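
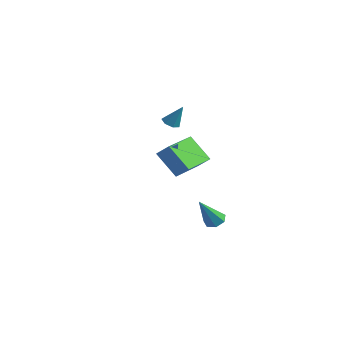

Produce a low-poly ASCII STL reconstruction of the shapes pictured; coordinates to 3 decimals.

solid 
facet normal -0.006 0.550 -0.835
outer loop
vertex 3.018 0.56 -2.803
vertex 2.705 0.083 -3.115
vertex 2.454 0.583 -2.784
endloop
endfacet
facet normal 0.052 0.657 0.752
outer loop
vertex 3.018 0.56 -2.803
vertex 2.454 0.583 -2.784
vertex 2.715 -1.083 -1.345
endloop
endfacet
facet normal -0.004 0.551 -0.835
outer loop
vertex 2.454 0.583 -2.784
vertex 2.705 0.083 -3.115
vertex 2.08 0.23 -3.015
endloop
endfacet
facet normal -0.720 0.385 0.577
outer loop
vertex 2.454 0.583 -2.784
vertex 2.08 0.23 -3.015
vertex 2.715 -1.083 -1.345
endloop
endfacet
facet normal -0.004 0.550 -0.835
outer loop
vertex 2.08 0.23 -3.015
vertex 2.705 0.083 -3.115
vertex 2.176 -0.234 -3.321
endloop
endfacet
facet normal -0.949 -0.286 0.136
outer loop
vertex 2.08 0.23 -3.015
vertex 2.176 -0.234 -3.321
vertex 2.715 -1.083 -1.345
endloop
endfacet
facet normal -0.005 0.550 -0.835
outer loop
vertex 2.176 -0.234 -3.321
vertex 2.705 0.083 -3.115
vertex 2.67 -0.459 -3.472
endloop
endfacet
facet normal -0.462 -0.853 -0.241
outer loop
vertex 2.176 -0.234 -3.321
vertex 2.67 -0.459 -3.472
vertex 2.715 -1.083 -1.345
endloop
endfacet
facet normal -0.006 0.550 -0.835
outer loop
vertex 2.67 -0.459 -3.472
vertex 2.705 0.083 -3.115
vertex 3.191 -0.276 -3.355
endloop
endfacet
facet normal 0.372 -0.888 -0.269
outer loop
vertex 2.67 -0.459 -3.472
vertex 3.191 -0.276 -3.355
vertex 2.715 -1.083 -1.345
endloop
endfacet
facet normal -0.005 0.551 -0.835
outer loop
vertex 3.191 -0.276 -3.355
vertex 2.705 0.083 -3.115
vertex 3.345 0.177 -3.057
endloop
endfacet
facet normal 0.928 -0.364 0.074
outer loop
vertex 3.191 -0.276 -3.355
vertex 3.345 0.177 -3.057
vertex 2.715 -1.083 -1.345
endloop
endfacet
facet normal -0.005 0.550 -0.835
outer loop
vertex 3.345 0.177 -3.057
vertex 2.705 0.083 -3.115
vertex 3.018 0.56 -2.803
endloop
endfacet
facet normal 0.787 0.322 0.527
outer loop
vertex 3.345 0.177 -3.057
vertex 3.018 0.56 -2.803
vertex 2.715 -1.083 -1.345
endloop
endfacet
facet normal -0.407 -0.256 -0.877
outer loop
vertex -3.008 2.209 1.253
vertex -3.499 2.503 1.395
vertex -3.02 2.701 1.115
endloop
endfacet
facet normal 0.997 0.003 -0.076
outer loop
vertex -3.008 2.209 1.253
vertex -3.02 2.701 1.115
vertex -2.901 2.877 2.685
endloop
endfacet
facet normal -0.407 -0.255 -0.877
outer loop
vertex -3.02 2.701 1.115
vertex -3.499 2.503 1.395
vertex -3.392 3.045 1.188
endloop
endfacet
facet normal 0.659 0.741 -0.133
outer loop
vertex -3.02 2.701 1.115
vertex -3.392 3.045 1.188
vertex -2.901 2.877 2.685
endloop
endfacet
facet normal -0.407 -0.255 -0.877
outer loop
vertex -3.392 3.045 1.188
vertex -3.499 2.503 1.395
vertex -3.845 2.98 1.417
endloop
endfacet
facet normal -0.074 0.988 0.135
outer loop
vertex -3.392 3.045 1.188
vertex -3.845 2.98 1.417
vertex -2.901 2.877 2.685
endloop
endfacet
facet normal -0.407 -0.255 -0.877
outer loop
vertex -3.845 2.98 1.417
vertex -3.499 2.503 1.395
vertex -4.038 2.556 1.63
endloop
endfacet
facet normal -0.644 0.557 0.525
outer loop
vertex -3.845 2.98 1.417
vertex -4.038 2.556 1.63
vertex -2.901 2.877 2.685
endloop
endfacet
facet normal -0.407 -0.255 -0.877
outer loop
vertex -4.038 2.556 1.63
vertex -3.499 2.503 1.395
vertex -3.825 2.092 1.666
endloop
endfacet
facet normal -0.626 -0.230 0.745
outer loop
vertex -4.038 2.556 1.63
vertex -3.825 2.092 1.666
vertex -2.901 2.877 2.685
endloop
endfacet
facet normal -0.408 -0.255 -0.877
outer loop
vertex -3.825 2.092 1.666
vertex -3.499 2.503 1.395
vertex -3.367 1.937 1.498
endloop
endfacet
facet normal -0.033 -0.777 0.628
outer loop
vertex -3.825 2.092 1.666
vertex -3.367 1.937 1.498
vertex -2.901 2.877 2.685
endloop
endfacet
facet normal -0.406 -0.254 -0.878
outer loop
vertex -3.367 1.937 1.498
vertex -3.499 2.503 1.395
vertex -3.008 2.209 1.253
endloop
endfacet
facet normal 0.690 -0.674 0.263
outer loop
vertex -3.367 1.937 1.498
vertex -3.008 2.209 1.253
vertex -2.901 2.877 2.685
endloop
endfacet
facet normal -0.685 -0.253 -0.683
outer loop
vertex 3.054 -4.357 3.39
vertex 2.436 -2.303 3.249
vertex 4.246 -4.088 2.095
endloop
endfacet
facet normal 0.288 -0.955 0.066
outer loop
vertex 4.924 -3.837 2.771
vertex 3.054 -4.357 3.39
vertex 4.246 -4.088 2.095
endloop
endfacet
facet normal -0.685 -0.253 -0.683
outer loop
vertex 4.246 -4.088 2.095
vertex 2.436 -2.303 3.249
vertex 3.627 -2.033 1.954
endloop
endfacet
facet normal 0.669 0.152 -0.727
outer loop
vertex 3.627 -2.033 1.954
vertex 4.924 -3.837 2.771
vertex 4.246 -4.088 2.095
endloop
endfacet
facet normal -0.669 -0.151 0.727
outer loop
vertex 3.054 -4.357 3.39
vertex 3.114 -2.052 3.925
vertex 2.436 -2.303 3.249
endloop
endfacet
facet normal 0.287 -0.956 0.065
outer loop
vertex 3.733 -4.107 4.066
vertex 3.054 -4.357 3.39
vertex 4.924 -3.837 2.771
endloop
endfacet
facet normal -0.669 -0.152 0.728
outer loop
vertex 3.733 -4.107 4.066
vertex 3.114 -2.052 3.925
vertex 3.054 -4.357 3.39
endloop
endfacet
facet normal -0.288 0.955 -0.066
outer loop
vertex 2.436 -2.303 3.249
vertex 3.114 -2.052 3.925
vertex 3.627 -2.033 1.954
endloop
endfacet
facet normal 0.669 0.151 -0.728
outer loop
vertex 4.306 -1.783 2.63
vertex 4.924 -3.837 2.771
vertex 3.627 -2.033 1.954
endloop
endfacet
facet normal -0.287 0.956 -0.065
outer loop
vertex 3.627 -2.033 1.954
vertex 3.114 -2.052 3.925
vertex 4.306 -1.783 2.63
endloop
endfacet
facet normal 0.685 0.253 0.683
outer loop
vertex 4.306 -1.783 2.63
vertex 3.733 -4.107 4.066
vertex 4.924 -3.837 2.771
endloop
endfacet
facet normal 0.685 0.253 0.683
outer loop
vertex 3.114 -2.052 3.925
vertex 3.733 -4.107 4.066
vertex 4.306 -1.783 2.63
endloop
endfacet

endsolid


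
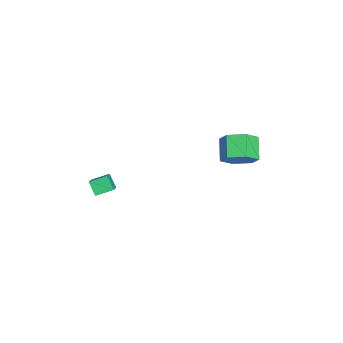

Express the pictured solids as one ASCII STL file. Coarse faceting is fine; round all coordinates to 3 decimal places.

solid 
facet normal 0.805 0.022 -0.592
outer loop
vertex -2.689 2.304 0.537
vertex -3.176 2.966 -0.1
vertex -2.605 3.33 0.69
endloop
endfacet
facet normal 0.588 -0.166 0.792
outer loop
vertex -2.689 2.304 0.537
vertex -2.605 3.33 0.69
vertex -3.856 2.272 1.397
endloop
endfacet
facet normal 0.588 -0.166 0.792
outer loop
vertex -3.856 2.272 1.397
vertex -2.605 3.33 0.69
vertex -3.772 3.297 1.549
endloop
endfacet
facet normal -0.805 -0.022 0.593
outer loop
vertex -3.856 2.272 1.397
vertex -3.772 3.297 1.549
vertex -4.344 2.934 0.76
endloop
endfacet
facet normal 0.805 0.023 -0.593
outer loop
vertex -2.605 3.33 0.69
vertex -3.176 2.966 -0.1
vertex -3.093 3.992 0.053
endloop
endfacet
facet normal 0.363 0.771 0.523
outer loop
vertex -2.605 3.33 0.69
vertex -3.093 3.992 0.053
vertex -3.772 3.297 1.549
endloop
endfacet
facet normal 0.364 0.771 0.523
outer loop
vertex -3.772 3.297 1.549
vertex -3.093 3.992 0.053
vertex -4.26 3.959 0.913
endloop
endfacet
facet normal -0.804 -0.023 0.594
outer loop
vertex -3.772 3.297 1.549
vertex -4.26 3.959 0.913
vertex -4.344 2.934 0.76
endloop
endfacet
facet normal 0.805 0.023 -0.593
outer loop
vertex -3.093 3.992 0.053
vertex -3.176 2.966 -0.1
vertex -3.664 3.628 -0.737
endloop
endfacet
facet normal -0.225 0.937 -0.269
outer loop
vertex -3.093 3.992 0.053
vertex -3.664 3.628 -0.737
vertex -4.26 3.959 0.913
endloop
endfacet
facet normal -0.224 0.937 -0.269
outer loop
vertex -4.26 3.959 0.913
vertex -3.664 3.628 -0.737
vertex -4.831 3.596 0.123
endloop
endfacet
facet normal -0.805 -0.022 0.592
outer loop
vertex -4.26 3.959 0.913
vertex -4.831 3.596 0.123
vertex -4.344 2.934 0.76
endloop
endfacet
facet normal 0.805 0.022 -0.593
outer loop
vertex -3.664 3.628 -0.737
vertex -3.176 2.966 -0.1
vertex -3.748 2.603 -0.889
endloop
endfacet
facet normal -0.588 0.166 -0.792
outer loop
vertex -3.664 3.628 -0.737
vertex -3.748 2.603 -0.889
vertex -4.831 3.596 0.123
endloop
endfacet
facet normal -0.588 0.166 -0.792
outer loop
vertex -4.831 3.596 0.123
vertex -3.748 2.603 -0.889
vertex -4.915 2.57 -0.03
endloop
endfacet
facet normal -0.805 -0.022 0.592
outer loop
vertex -4.831 3.596 0.123
vertex -4.915 2.57 -0.03
vertex -4.344 2.934 0.76
endloop
endfacet
facet normal 0.804 0.023 -0.594
outer loop
vertex -3.748 2.603 -0.889
vertex -3.176 2.966 -0.1
vertex -3.26 1.941 -0.253
endloop
endfacet
facet normal -0.363 -0.771 -0.523
outer loop
vertex -3.748 2.603 -0.889
vertex -3.26 1.941 -0.253
vertex -4.915 2.57 -0.03
endloop
endfacet
facet normal -0.363 -0.771 -0.523
outer loop
vertex -4.915 2.57 -0.03
vertex -3.26 1.941 -0.253
vertex -4.427 1.908 0.607
endloop
endfacet
facet normal -0.805 -0.023 0.593
outer loop
vertex -4.915 2.57 -0.03
vertex -4.427 1.908 0.607
vertex -4.344 2.934 0.76
endloop
endfacet
facet normal 0.805 0.022 -0.592
outer loop
vertex -3.26 1.941 -0.253
vertex -3.176 2.966 -0.1
vertex -2.689 2.304 0.537
endloop
endfacet
facet normal 0.224 -0.937 0.268
outer loop
vertex -3.26 1.941 -0.253
vertex -2.689 2.304 0.537
vertex -4.427 1.908 0.607
endloop
endfacet
facet normal 0.224 -0.937 0.269
outer loop
vertex -4.427 1.908 0.607
vertex -2.689 2.304 0.537
vertex -3.856 2.272 1.397
endloop
endfacet
facet normal -0.805 -0.023 0.593
outer loop
vertex -4.427 1.908 0.607
vertex -3.856 2.272 1.397
vertex -4.344 2.934 0.76
endloop
endfacet
facet normal -0.537 -0.382 0.753
outer loop
vertex 0.802 -4.656 1.485
vertex 0.643 -3.734 1.839
vertex 0.015 -4.589 0.958
endloop
endfacet
facet normal 0.159 -0.922 -0.354
outer loop
vertex 0.497 -4.246 0.281
vertex 0.802 -4.656 1.485
vertex 0.015 -4.589 0.958
endloop
endfacet
facet normal -0.536 -0.382 0.753
outer loop
vertex 0.015 -4.589 0.958
vertex 0.643 -3.734 1.839
vertex -0.145 -3.668 1.312
endloop
endfacet
facet normal -0.829 0.069 -0.555
outer loop
vertex -0.145 -3.668 1.312
vertex 0.497 -4.246 0.281
vertex 0.015 -4.589 0.958
endloop
endfacet
facet normal 0.829 -0.070 0.555
outer loop
vertex 0.802 -4.656 1.485
vertex 1.125 -3.391 1.162
vertex 0.643 -3.734 1.839
endloop
endfacet
facet normal 0.160 -0.921 -0.354
outer loop
vertex 1.285 -4.312 0.808
vertex 0.802 -4.656 1.485
vertex 0.497 -4.246 0.281
endloop
endfacet
facet normal 0.828 -0.070 0.556
outer loop
vertex 1.285 -4.312 0.808
vertex 1.125 -3.391 1.162
vertex 0.802 -4.656 1.485
endloop
endfacet
facet normal -0.159 0.922 0.354
outer loop
vertex 0.643 -3.734 1.839
vertex 1.125 -3.391 1.162
vertex -0.145 -3.668 1.312
endloop
endfacet
facet normal -0.829 0.070 -0.555
outer loop
vertex 0.338 -3.324 0.635
vertex 0.497 -4.246 0.281
vertex -0.145 -3.668 1.312
endloop
endfacet
facet normal -0.159 0.921 0.355
outer loop
vertex -0.145 -3.668 1.312
vertex 1.125 -3.391 1.162
vertex 0.338 -3.324 0.635
endloop
endfacet
facet normal 0.536 0.382 -0.753
outer loop
vertex 0.338 -3.324 0.635
vertex 1.285 -4.312 0.808
vertex 0.497 -4.246 0.281
endloop
endfacet
facet normal 0.536 0.382 -0.752
outer loop
vertex 1.125 -3.391 1.162
vertex 1.285 -4.312 0.808
vertex 0.338 -3.324 0.635
endloop
endfacet

endsolid


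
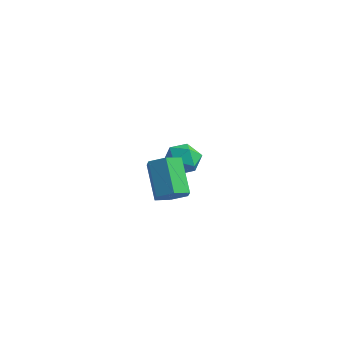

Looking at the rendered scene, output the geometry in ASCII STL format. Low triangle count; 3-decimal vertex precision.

solid 
facet normal 0.374 0.843 -0.387
outer loop
vertex 0.717 1.65 -3.198
vertex 0.149 2.051 -2.874
vertex 0.804 1.936 -2.491
endloop
endfacet
facet normal 0.892 0.369 -0.259
outer loop
vertex 0.717 1.65 -3.198
vertex 0.804 1.936 -2.491
vertex 1.051 1.227 -2.651
endloop
endfacet
facet normal 0.746 -0.223 -0.628
outer loop
vertex 0.717 1.65 -3.198
vertex 1.051 1.227 -2.651
vertex 0.549 0.904 -3.133
endloop
endfacet
facet normal 0.137 -0.117 -0.984
outer loop
vertex 0.717 1.65 -3.198
vertex 0.549 0.904 -3.133
vertex -0.009 1.413 -3.271
endloop
endfacet
facet normal -0.093 0.543 -0.835
outer loop
vertex 0.717 1.65 -3.198
vertex -0.009 1.413 -3.271
vertex 0.149 2.051 -2.874
endloop
endfacet
facet normal 0.876 0.207 0.435
outer loop
vertex 1.051 1.227 -2.651
vertex 0.804 1.936 -2.491
vertex 0.689 1.367 -1.989
endloop
endfacet
facet normal 0.037 0.973 0.229
outer loop
vertex 0.804 1.936 -2.491
vertex 0.149 2.051 -2.874
vertex 0.131 1.876 -2.127
endloop
endfacet
facet normal -0.719 0.487 -0.496
outer loop
vertex 0.149 2.051 -2.874
vertex -0.009 1.413 -3.271
vertex -0.371 1.553 -2.609
endloop
endfacet
facet normal -0.347 -0.580 -0.737
outer loop
vertex -0.009 1.413 -3.271
vertex 0.549 0.904 -3.133
vertex -0.124 0.844 -2.769
endloop
endfacet
facet normal 0.639 -0.752 -0.161
outer loop
vertex 0.549 0.904 -3.133
vertex 1.051 1.227 -2.651
vertex 0.531 0.729 -2.386
endloop
endfacet
facet normal -0.137 0.117 0.984
outer loop
vertex -0.037 1.13 -2.062
vertex 0.689 1.367 -1.989
vertex 0.131 1.876 -2.127
endloop
endfacet
facet normal -0.746 0.223 0.628
outer loop
vertex -0.037 1.13 -2.062
vertex 0.131 1.876 -2.127
vertex -0.371 1.553 -2.609
endloop
endfacet
facet normal -0.892 -0.369 0.259
outer loop
vertex -0.037 1.13 -2.062
vertex -0.371 1.553 -2.609
vertex -0.124 0.844 -2.769
endloop
endfacet
facet normal -0.374 -0.843 0.387
outer loop
vertex -0.037 1.13 -2.062
vertex -0.124 0.844 -2.769
vertex 0.531 0.729 -2.386
endloop
endfacet
facet normal 0.093 -0.543 0.835
outer loop
vertex -0.037 1.13 -2.062
vertex 0.531 0.729 -2.386
vertex 0.689 1.367 -1.989
endloop
endfacet
facet normal 0.347 0.580 0.737
outer loop
vertex 0.131 1.876 -2.127
vertex 0.689 1.367 -1.989
vertex 0.804 1.936 -2.491
endloop
endfacet
facet normal -0.639 0.752 0.161
outer loop
vertex -0.371 1.553 -2.609
vertex 0.131 1.876 -2.127
vertex 0.149 2.051 -2.874
endloop
endfacet
facet normal -0.876 -0.207 -0.435
outer loop
vertex -0.124 0.844 -2.769
vertex -0.371 1.553 -2.609
vertex -0.009 1.413 -3.271
endloop
endfacet
facet normal -0.037 -0.973 -0.229
outer loop
vertex 0.531 0.729 -2.386
vertex -0.124 0.844 -2.769
vertex 0.549 0.904 -3.133
endloop
endfacet
facet normal 0.719 -0.487 0.496
outer loop
vertex 0.689 1.367 -1.989
vertex 0.531 0.729 -2.386
vertex 1.051 1.227 -2.651
endloop
endfacet
facet normal 0.581 -0.375 -0.723
outer loop
vertex 4.249 -3.382 -0.623
vertex 3.895 -3.082 -1.063
vertex 4.403 -2.789 -0.807
endloop
endfacet
facet normal 0.779 -0.007 0.627
outer loop
vertex 4.249 -3.382 -0.623
vertex 4.403 -2.789 -0.807
vertex 3.38 -2.819 0.462
endloop
endfacet
facet normal 0.779 -0.007 0.627
outer loop
vertex 3.38 -2.819 0.462
vertex 4.403 -2.789 -0.807
vertex 3.534 -2.226 0.278
endloop
endfacet
facet normal -0.578 0.375 0.725
outer loop
vertex 3.38 -2.819 0.462
vertex 3.534 -2.226 0.278
vertex 3.025 -2.518 0.023
endloop
endfacet
facet normal 0.580 -0.374 -0.723
outer loop
vertex 4.403 -2.789 -0.807
vertex 3.895 -3.082 -1.063
vertex 4.049 -2.488 -1.247
endloop
endfacet
facet normal 0.598 0.799 0.065
outer loop
vertex 4.403 -2.789 -0.807
vertex 4.049 -2.488 -1.247
vertex 3.534 -2.226 0.278
endloop
endfacet
facet normal 0.598 0.799 0.065
outer loop
vertex 3.534 -2.226 0.278
vertex 4.049 -2.488 -1.247
vertex 3.18 -1.925 -0.162
endloop
endfacet
facet normal -0.579 0.377 0.723
outer loop
vertex 3.534 -2.226 0.278
vertex 3.18 -1.925 -0.162
vertex 3.025 -2.518 0.023
endloop
endfacet
facet normal 0.579 -0.374 -0.725
outer loop
vertex 4.049 -2.488 -1.247
vertex 3.895 -3.082 -1.063
vertex 3.54 -2.781 -1.502
endloop
endfacet
facet normal -0.182 0.806 -0.564
outer loop
vertex 4.049 -2.488 -1.247
vertex 3.54 -2.781 -1.502
vertex 3.18 -1.925 -0.162
endloop
endfacet
facet normal -0.182 0.806 -0.564
outer loop
vertex 3.18 -1.925 -0.162
vertex 3.54 -2.781 -1.502
vertex 2.671 -2.218 -0.417
endloop
endfacet
facet normal -0.579 0.377 0.723
outer loop
vertex 3.18 -1.925 -0.162
vertex 2.671 -2.218 -0.417
vertex 3.025 -2.518 0.023
endloop
endfacet
facet normal 0.578 -0.375 -0.725
outer loop
vertex 3.54 -2.781 -1.502
vertex 3.895 -3.082 -1.063
vertex 3.386 -3.374 -1.318
endloop
endfacet
facet normal -0.779 0.007 -0.627
outer loop
vertex 3.54 -2.781 -1.502
vertex 3.386 -3.374 -1.318
vertex 2.671 -2.218 -0.417
endloop
endfacet
facet normal -0.779 0.007 -0.627
outer loop
vertex 2.671 -2.218 -0.417
vertex 3.386 -3.374 -1.318
vertex 2.517 -2.811 -0.233
endloop
endfacet
facet normal -0.581 0.375 0.723
outer loop
vertex 2.671 -2.218 -0.417
vertex 2.517 -2.811 -0.233
vertex 3.025 -2.518 0.023
endloop
endfacet
facet normal 0.579 -0.377 -0.723
outer loop
vertex 3.386 -3.374 -1.318
vertex 3.895 -3.082 -1.063
vertex 3.74 -3.675 -0.878
endloop
endfacet
facet normal -0.598 -0.799 -0.065
outer loop
vertex 3.386 -3.374 -1.318
vertex 3.74 -3.675 -0.878
vertex 2.517 -2.811 -0.233
endloop
endfacet
facet normal -0.598 -0.799 -0.065
outer loop
vertex 2.517 -2.811 -0.233
vertex 3.74 -3.675 -0.878
vertex 2.871 -3.112 0.207
endloop
endfacet
facet normal -0.580 0.374 0.723
outer loop
vertex 2.517 -2.811 -0.233
vertex 2.871 -3.112 0.207
vertex 3.025 -2.518 0.023
endloop
endfacet
facet normal 0.579 -0.377 -0.723
outer loop
vertex 3.74 -3.675 -0.878
vertex 3.895 -3.082 -1.063
vertex 4.249 -3.382 -0.623
endloop
endfacet
facet normal 0.182 -0.806 0.564
outer loop
vertex 3.74 -3.675 -0.878
vertex 4.249 -3.382 -0.623
vertex 2.871 -3.112 0.207
endloop
endfacet
facet normal 0.182 -0.806 0.564
outer loop
vertex 2.871 -3.112 0.207
vertex 4.249 -3.382 -0.623
vertex 3.38 -2.819 0.462
endloop
endfacet
facet normal -0.579 0.374 0.725
outer loop
vertex 2.871 -3.112 0.207
vertex 3.38 -2.819 0.462
vertex 3.025 -2.518 0.023
endloop
endfacet

endsolid


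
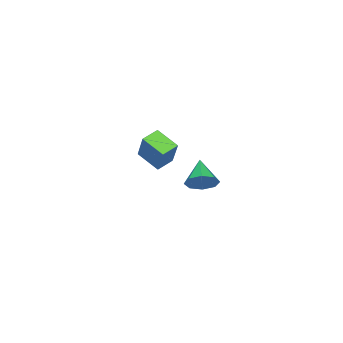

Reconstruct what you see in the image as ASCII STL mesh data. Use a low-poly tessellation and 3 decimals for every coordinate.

solid 
facet normal -0.350 -0.407 -0.844
outer loop
vertex -3.873 -4.955 -2.334
vertex -4.974 -4.686 -2.007
vertex -3.739 -3.469 -3.107
endloop
endfacet
facet normal 0.933 -0.228 -0.277
outer loop
vertex -2.986 -2.594 -1.293
vertex -3.873 -4.955 -2.334
vertex -3.739 -3.469 -3.107
endloop
endfacet
facet normal -0.351 -0.407 -0.844
outer loop
vertex -3.739 -3.469 -3.107
vertex -4.974 -4.686 -2.007
vertex -4.84 -3.2 -2.779
endloop
endfacet
facet normal 0.079 0.885 -0.460
outer loop
vertex -4.84 -3.2 -2.779
vertex -2.986 -2.594 -1.293
vertex -3.739 -3.469 -3.107
endloop
endfacet
facet normal -0.080 -0.885 0.460
outer loop
vertex -3.873 -4.955 -2.334
vertex -4.221 -3.811 -0.193
vertex -4.974 -4.686 -2.007
endloop
endfacet
facet normal 0.933 -0.228 -0.277
outer loop
vertex -3.12 -4.08 -0.521
vertex -3.873 -4.955 -2.334
vertex -2.986 -2.594 -1.293
endloop
endfacet
facet normal -0.079 -0.885 0.460
outer loop
vertex -3.12 -4.08 -0.521
vertex -4.221 -3.811 -0.193
vertex -3.873 -4.955 -2.334
endloop
endfacet
facet normal -0.933 0.228 0.277
outer loop
vertex -4.974 -4.686 -2.007
vertex -4.221 -3.811 -0.193
vertex -4.84 -3.2 -2.779
endloop
endfacet
facet normal 0.080 0.884 -0.460
outer loop
vertex -4.087 -2.325 -0.966
vertex -2.986 -2.594 -1.293
vertex -4.84 -3.2 -2.779
endloop
endfacet
facet normal -0.933 0.228 0.277
outer loop
vertex -4.84 -3.2 -2.779
vertex -4.221 -3.811 -0.193
vertex -4.087 -2.325 -0.966
endloop
endfacet
facet normal 0.350 0.407 0.844
outer loop
vertex -4.087 -2.325 -0.966
vertex -3.12 -4.08 -0.521
vertex -2.986 -2.594 -1.293
endloop
endfacet
facet normal 0.351 0.407 0.843
outer loop
vertex -4.221 -3.811 -0.193
vertex -3.12 -4.08 -0.521
vertex -4.087 -2.325 -0.966
endloop
endfacet
facet normal 0.661 0.514 -0.546
outer loop
vertex 2.951 3.083 1.191
vertex 2.249 3.442 0.679
vertex 2.698 3.699 1.464
endloop
endfacet
facet normal 0.294 -0.284 0.913
outer loop
vertex 2.951 3.083 1.191
vertex 2.698 3.699 1.464
vertex 1.111 2.558 1.621
endloop
endfacet
facet normal 0.661 0.514 -0.546
outer loop
vertex 2.698 3.699 1.464
vertex 2.249 3.442 0.679
vertex 2.182 4.164 1.277
endloop
endfacet
facet normal -0.101 0.272 0.957
outer loop
vertex 2.698 3.699 1.464
vertex 2.182 4.164 1.277
vertex 1.111 2.558 1.621
endloop
endfacet
facet normal 0.661 0.514 -0.547
outer loop
vertex 2.182 4.164 1.277
vertex 2.249 3.442 0.679
vertex 1.705 4.206 0.74
endloop
endfacet
facet normal -0.611 0.533 0.585
outer loop
vertex 2.182 4.164 1.277
vertex 1.705 4.206 0.74
vertex 1.111 2.558 1.621
endloop
endfacet
facet normal 0.660 0.514 -0.547
outer loop
vertex 1.705 4.206 0.74
vertex 2.249 3.442 0.679
vertex 1.546 3.8 0.167
endloop
endfacet
facet normal -0.938 0.346 0.015
outer loop
vertex 1.705 4.206 0.74
vertex 1.546 3.8 0.167
vertex 1.111 2.558 1.621
endloop
endfacet
facet normal 0.660 0.513 -0.548
outer loop
vertex 1.546 3.8 0.167
vertex 2.249 3.442 0.679
vertex 1.799 3.184 -0.105
endloop
endfacet
facet normal -0.890 -0.180 -0.420
outer loop
vertex 1.546 3.8 0.167
vertex 1.799 3.184 -0.105
vertex 1.111 2.558 1.621
endloop
endfacet
facet normal 0.661 0.513 -0.548
outer loop
vertex 1.799 3.184 -0.105
vertex 2.249 3.442 0.679
vertex 2.315 2.719 0.082
endloop
endfacet
facet normal -0.494 -0.735 -0.464
outer loop
vertex 1.799 3.184 -0.105
vertex 2.315 2.719 0.082
vertex 1.111 2.558 1.621
endloop
endfacet
facet normal 0.662 0.512 -0.548
outer loop
vertex 2.315 2.719 0.082
vertex 2.249 3.442 0.679
vertex 2.792 2.677 0.619
endloop
endfacet
facet normal 0.016 -0.996 -0.092
outer loop
vertex 2.315 2.719 0.082
vertex 2.792 2.677 0.619
vertex 1.111 2.558 1.621
endloop
endfacet
facet normal 0.661 0.512 -0.548
outer loop
vertex 2.792 2.677 0.619
vertex 2.249 3.442 0.679
vertex 2.951 3.083 1.191
endloop
endfacet
facet normal 0.343 -0.808 0.479
outer loop
vertex 2.792 2.677 0.619
vertex 2.951 3.083 1.191
vertex 1.111 2.558 1.621
endloop
endfacet

endsolid


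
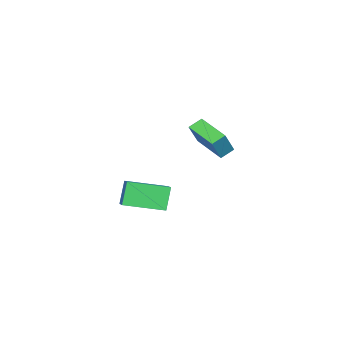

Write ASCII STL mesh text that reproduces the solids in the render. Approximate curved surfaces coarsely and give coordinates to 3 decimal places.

solid 
facet normal -0.696 -0.582 -0.421
outer loop
vertex 2.966 -3.505 2.245
vertex 1.744 -1.729 1.808
vertex 3.631 -3.366 0.953
endloop
endfacet
facet normal 0.556 -0.807 0.199
outer loop
vertex 4.556 -2.591 1.512
vertex 2.966 -3.505 2.245
vertex 3.631 -3.366 0.953
endloop
endfacet
facet normal -0.696 -0.582 -0.420
outer loop
vertex 3.631 -3.366 0.953
vertex 1.744 -1.729 1.808
vertex 2.409 -1.59 0.515
endloop
endfacet
facet normal 0.455 0.095 -0.885
outer loop
vertex 2.409 -1.59 0.515
vertex 4.556 -2.591 1.512
vertex 3.631 -3.366 0.953
endloop
endfacet
facet normal -0.455 -0.095 0.885
outer loop
vertex 2.966 -3.505 2.245
vertex 2.669 -0.954 2.367
vertex 1.744 -1.729 1.808
endloop
endfacet
facet normal 0.556 -0.807 0.199
outer loop
vertex 3.891 -2.73 2.805
vertex 2.966 -3.505 2.245
vertex 4.556 -2.591 1.512
endloop
endfacet
facet normal -0.456 -0.095 0.885
outer loop
vertex 3.891 -2.73 2.805
vertex 2.669 -0.954 2.367
vertex 2.966 -3.505 2.245
endloop
endfacet
facet normal -0.556 0.807 -0.199
outer loop
vertex 1.744 -1.729 1.808
vertex 2.669 -0.954 2.367
vertex 2.409 -1.59 0.515
endloop
endfacet
facet normal 0.456 0.096 -0.885
outer loop
vertex 3.334 -0.815 1.075
vertex 4.556 -2.591 1.512
vertex 2.409 -1.59 0.515
endloop
endfacet
facet normal -0.556 0.807 -0.199
outer loop
vertex 2.409 -1.59 0.515
vertex 2.669 -0.954 2.367
vertex 3.334 -0.815 1.075
endloop
endfacet
facet normal 0.696 0.582 0.420
outer loop
vertex 3.334 -0.815 1.075
vertex 3.891 -2.73 2.805
vertex 4.556 -2.591 1.512
endloop
endfacet
facet normal 0.696 0.582 0.421
outer loop
vertex 2.669 -0.954 2.367
vertex 3.891 -2.73 2.805
vertex 3.334 -0.815 1.075
endloop
endfacet
facet normal -0.528 0.026 -0.849
outer loop
vertex -3.922 -2.642 3.048
vertex -3.135 -0.755 2.615
vertex -3.245 -3.024 2.615
endloop
endfacet
facet normal -0.377 -0.903 0.207
outer loop
vertex -2.405 -3.065 3.965
vertex -3.922 -2.642 3.048
vertex -3.245 -3.024 2.615
endloop
endfacet
facet normal -0.528 0.026 -0.849
outer loop
vertex -3.245 -3.024 2.615
vertex -3.135 -0.755 2.615
vertex -2.457 -1.137 2.182
endloop
endfacet
facet normal 0.761 -0.429 -0.486
outer loop
vertex -2.457 -1.137 2.182
vertex -2.405 -3.065 3.965
vertex -3.245 -3.024 2.615
endloop
endfacet
facet normal -0.761 0.429 0.487
outer loop
vertex -3.922 -2.642 3.048
vertex -2.295 -0.796 3.965
vertex -3.135 -0.755 2.615
endloop
endfacet
facet normal -0.377 -0.903 0.207
outer loop
vertex -3.083 -2.683 4.398
vertex -3.922 -2.642 3.048
vertex -2.405 -3.065 3.965
endloop
endfacet
facet normal -0.761 0.429 0.486
outer loop
vertex -3.083 -2.683 4.398
vertex -2.295 -0.796 3.965
vertex -3.922 -2.642 3.048
endloop
endfacet
facet normal 0.377 0.903 -0.207
outer loop
vertex -3.135 -0.755 2.615
vertex -2.295 -0.796 3.965
vertex -2.457 -1.137 2.182
endloop
endfacet
facet normal 0.761 -0.429 -0.486
outer loop
vertex -1.618 -1.178 3.532
vertex -2.405 -3.065 3.965
vertex -2.457 -1.137 2.182
endloop
endfacet
facet normal 0.377 0.903 -0.207
outer loop
vertex -2.457 -1.137 2.182
vertex -2.295 -0.796 3.965
vertex -1.618 -1.178 3.532
endloop
endfacet
facet normal 0.528 -0.025 0.849
outer loop
vertex -1.618 -1.178 3.532
vertex -3.083 -2.683 4.398
vertex -2.405 -3.065 3.965
endloop
endfacet
facet normal 0.528 -0.026 0.849
outer loop
vertex -2.295 -0.796 3.965
vertex -3.083 -2.683 4.398
vertex -1.618 -1.178 3.532
endloop
endfacet

endsolid


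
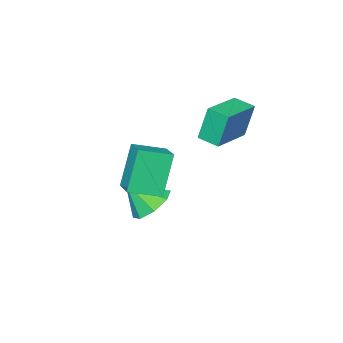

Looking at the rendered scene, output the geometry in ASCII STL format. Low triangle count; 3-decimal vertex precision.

solid 
facet normal -0.821 0.505 -0.266
outer loop
vertex 0.706 -0.014 -0.212
vertex 1.325 1.243 0.262
vertex 1.555 0.319 -2.203
endloop
endfacet
facet normal -0.419 -0.850 -0.321
outer loop
vertex 2.795 -0.443 -1.802
vertex 0.706 -0.014 -0.212
vertex 1.555 0.319 -2.203
endloop
endfacet
facet normal -0.821 0.505 -0.266
outer loop
vertex 1.555 0.319 -2.203
vertex 1.325 1.243 0.262
vertex 2.174 1.576 -1.729
endloop
endfacet
facet normal 0.387 0.152 -0.909
outer loop
vertex 2.174 1.576 -1.729
vertex 2.795 -0.443 -1.802
vertex 1.555 0.319 -2.203
endloop
endfacet
facet normal -0.387 -0.152 0.909
outer loop
vertex 0.706 -0.014 -0.212
vertex 2.565 0.481 0.663
vertex 1.325 1.243 0.262
endloop
endfacet
facet normal -0.419 -0.850 -0.321
outer loop
vertex 1.946 -0.776 0.189
vertex 0.706 -0.014 -0.212
vertex 2.795 -0.443 -1.802
endloop
endfacet
facet normal -0.387 -0.152 0.909
outer loop
vertex 1.946 -0.776 0.189
vertex 2.565 0.481 0.663
vertex 0.706 -0.014 -0.212
endloop
endfacet
facet normal 0.419 0.850 0.321
outer loop
vertex 1.325 1.243 0.262
vertex 2.565 0.481 0.663
vertex 2.174 1.576 -1.729
endloop
endfacet
facet normal 0.387 0.152 -0.909
outer loop
vertex 3.414 0.814 -1.328
vertex 2.795 -0.443 -1.802
vertex 2.174 1.576 -1.729
endloop
endfacet
facet normal 0.419 0.850 0.321
outer loop
vertex 2.174 1.576 -1.729
vertex 2.565 0.481 0.663
vertex 3.414 0.814 -1.328
endloop
endfacet
facet normal 0.821 -0.505 0.266
outer loop
vertex 3.414 0.814 -1.328
vertex 1.946 -0.776 0.189
vertex 2.795 -0.443 -1.802
endloop
endfacet
facet normal 0.821 -0.505 0.266
outer loop
vertex 2.565 0.481 0.663
vertex 1.946 -0.776 0.189
vertex 3.414 0.814 -1.328
endloop
endfacet
facet normal -0.941 -0.298 -0.158
outer loop
vertex -3.309 -0.425 1.217
vertex -3.591 0.56 1.037
vertex -2.954 -0.636 -0.494
endloop
endfacet
facet normal 0.271 -0.947 0.173
outer loop
vertex -0.949 -0.0 -0.157
vertex -3.309 -0.425 1.217
vertex -2.954 -0.636 -0.494
endloop
endfacet
facet normal -0.941 -0.298 -0.158
outer loop
vertex -2.954 -0.636 -0.494
vertex -3.591 0.56 1.037
vertex -3.236 0.349 -0.674
endloop
endfacet
facet normal 0.201 -0.120 -0.972
outer loop
vertex -3.236 0.349 -0.674
vertex -0.949 -0.0 -0.157
vertex -2.954 -0.636 -0.494
endloop
endfacet
facet normal -0.201 0.120 0.972
outer loop
vertex -3.309 -0.425 1.217
vertex -1.586 1.196 1.374
vertex -3.591 0.56 1.037
endloop
endfacet
facet normal 0.271 -0.947 0.173
outer loop
vertex -1.304 0.211 1.554
vertex -3.309 -0.425 1.217
vertex -0.949 -0.0 -0.157
endloop
endfacet
facet normal -0.201 0.120 0.972
outer loop
vertex -1.304 0.211 1.554
vertex -1.586 1.196 1.374
vertex -3.309 -0.425 1.217
endloop
endfacet
facet normal -0.271 0.947 -0.173
outer loop
vertex -3.591 0.56 1.037
vertex -1.586 1.196 1.374
vertex -3.236 0.349 -0.674
endloop
endfacet
facet normal 0.201 -0.120 -0.972
outer loop
vertex -1.231 0.985 -0.337
vertex -0.949 -0.0 -0.157
vertex -3.236 0.349 -0.674
endloop
endfacet
facet normal -0.271 0.947 -0.173
outer loop
vertex -3.236 0.349 -0.674
vertex -1.586 1.196 1.374
vertex -1.231 0.985 -0.337
endloop
endfacet
facet normal 0.941 0.298 0.158
outer loop
vertex -1.231 0.985 -0.337
vertex -1.304 0.211 1.554
vertex -0.949 -0.0 -0.157
endloop
endfacet
facet normal 0.941 0.298 0.158
outer loop
vertex -1.586 1.196 1.374
vertex -1.304 0.211 1.554
vertex -1.231 0.985 -0.337
endloop
endfacet
facet normal -0.457 0.495 -0.739
outer loop
vertex 1.325 -1.026 -4.765
vertex 0.376 -1.434 -4.451
vertex 0.944 -0.548 -4.209
endloop
endfacet
facet normal 0.887 0.305 0.346
outer loop
vertex 1.325 -1.026 -4.765
vertex 0.944 -0.548 -4.209
vertex 1.144 -2.266 -3.209
endloop
endfacet
facet normal -0.457 0.495 -0.739
outer loop
vertex 0.944 -0.548 -4.209
vertex 0.376 -1.434 -4.451
vertex 0.23 -0.589 -3.795
endloop
endfacet
facet normal 0.415 0.493 0.765
outer loop
vertex 0.944 -0.548 -4.209
vertex 0.23 -0.589 -3.795
vertex 1.144 -2.266 -3.209
endloop
endfacet
facet normal -0.457 0.495 -0.739
outer loop
vertex 0.23 -0.589 -3.795
vertex 0.376 -1.434 -4.451
vertex -0.399 -1.125 -3.765
endloop
endfacet
facet normal -0.163 0.245 0.956
outer loop
vertex 0.23 -0.589 -3.795
vertex -0.399 -1.125 -3.765
vertex 1.144 -2.266 -3.209
endloop
endfacet
facet normal -0.458 0.494 -0.739
outer loop
vertex -0.399 -1.125 -3.765
vertex 0.376 -1.434 -4.451
vertex -0.573 -1.843 -4.137
endloop
endfacet
facet normal -0.510 -0.295 0.808
outer loop
vertex -0.399 -1.125 -3.765
vertex -0.573 -1.843 -4.137
vertex 1.144 -2.266 -3.209
endloop
endfacet
facet normal -0.458 0.495 -0.739
outer loop
vertex -0.573 -1.843 -4.137
vertex 0.376 -1.434 -4.451
vertex -0.192 -2.321 -4.693
endloop
endfacet
facet normal -0.420 -0.810 0.408
outer loop
vertex -0.573 -1.843 -4.137
vertex -0.192 -2.321 -4.693
vertex 1.144 -2.266 -3.209
endloop
endfacet
facet normal -0.457 0.494 -0.739
outer loop
vertex -0.192 -2.321 -4.693
vertex 0.376 -1.434 -4.451
vertex 0.522 -2.28 -5.107
endloop
endfacet
facet normal 0.052 -0.999 -0.010
outer loop
vertex -0.192 -2.321 -4.693
vertex 0.522 -2.28 -5.107
vertex 1.144 -2.266 -3.209
endloop
endfacet
facet normal -0.457 0.495 -0.739
outer loop
vertex 0.522 -2.28 -5.107
vertex 0.376 -1.434 -4.451
vertex 1.151 -1.744 -5.137
endloop
endfacet
facet normal 0.630 -0.750 -0.201
outer loop
vertex 0.522 -2.28 -5.107
vertex 1.151 -1.744 -5.137
vertex 1.144 -2.266 -3.209
endloop
endfacet
facet normal -0.457 0.494 -0.740
outer loop
vertex 1.151 -1.744 -5.137
vertex 0.376 -1.434 -4.451
vertex 1.325 -1.026 -4.765
endloop
endfacet
facet normal 0.976 -0.209 -0.053
outer loop
vertex 1.151 -1.744 -5.137
vertex 1.325 -1.026 -4.765
vertex 1.144 -2.266 -3.209
endloop
endfacet

endsolid


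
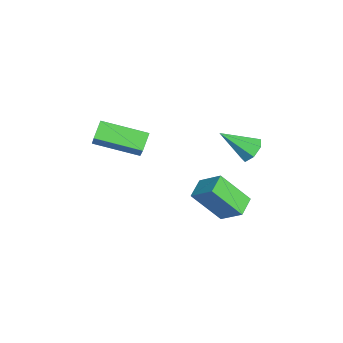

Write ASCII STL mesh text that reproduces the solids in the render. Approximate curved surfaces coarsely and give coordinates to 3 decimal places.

solid 
facet normal -0.651 -0.069 -0.756
outer loop
vertex -4.251 -2.805 -0.839
vertex -3.856 -0.851 -1.357
vertex -3.582 -3.086 -1.389
endloop
endfacet
facet normal -0.192 -0.949 0.251
outer loop
vertex -2.664 -2.989 -0.323
vertex -4.251 -2.805 -0.839
vertex -3.582 -3.086 -1.389
endloop
endfacet
facet normal -0.651 -0.069 -0.756
outer loop
vertex -3.582 -3.086 -1.389
vertex -3.856 -0.851 -1.357
vertex -3.187 -1.132 -1.907
endloop
endfacet
facet normal 0.734 -0.309 -0.604
outer loop
vertex -3.187 -1.132 -1.907
vertex -2.664 -2.989 -0.323
vertex -3.582 -3.086 -1.389
endloop
endfacet
facet normal -0.734 0.309 0.604
outer loop
vertex -4.251 -2.805 -0.839
vertex -2.938 -0.754 -0.291
vertex -3.856 -0.851 -1.357
endloop
endfacet
facet normal -0.192 -0.949 0.251
outer loop
vertex -3.333 -2.708 0.227
vertex -4.251 -2.805 -0.839
vertex -2.664 -2.989 -0.323
endloop
endfacet
facet normal -0.734 0.309 0.604
outer loop
vertex -3.333 -2.708 0.227
vertex -2.938 -0.754 -0.291
vertex -4.251 -2.805 -0.839
endloop
endfacet
facet normal 0.192 0.949 -0.251
outer loop
vertex -3.856 -0.851 -1.357
vertex -2.938 -0.754 -0.291
vertex -3.187 -1.132 -1.907
endloop
endfacet
facet normal 0.734 -0.309 -0.604
outer loop
vertex -2.269 -1.035 -0.841
vertex -2.664 -2.989 -0.323
vertex -3.187 -1.132 -1.907
endloop
endfacet
facet normal 0.192 0.949 -0.251
outer loop
vertex -3.187 -1.132 -1.907
vertex -2.938 -0.754 -0.291
vertex -2.269 -1.035 -0.841
endloop
endfacet
facet normal 0.651 0.069 0.756
outer loop
vertex -2.269 -1.035 -0.841
vertex -3.333 -2.708 0.227
vertex -2.664 -2.989 -0.323
endloop
endfacet
facet normal 0.651 0.069 0.756
outer loop
vertex -2.938 -0.754 -0.291
vertex -3.333 -2.708 0.227
vertex -2.269 -1.035 -0.841
endloop
endfacet
facet normal 0.053 0.780 -0.623
outer loop
vertex -1.531 3.014 -1.046
vertex -2.017 3.304 -0.724
vertex -1.377 3.346 -0.617
endloop
endfacet
facet normal 0.888 -0.459 0.037
outer loop
vertex -1.531 3.014 -1.046
vertex -1.377 3.346 -0.617
vertex -2.103 2.016 0.304
endloop
endfacet
facet normal 0.053 0.780 -0.623
outer loop
vertex -1.377 3.346 -0.617
vertex -2.017 3.304 -0.724
vertex -1.704 3.646 -0.269
endloop
endfacet
facet normal 0.749 0.049 0.661
outer loop
vertex -1.377 3.346 -0.617
vertex -1.704 3.646 -0.269
vertex -2.103 2.016 0.304
endloop
endfacet
facet normal 0.053 0.781 -0.623
outer loop
vertex -1.704 3.646 -0.269
vertex -2.017 3.304 -0.724
vertex -2.267 3.688 -0.264
endloop
endfacet
facet normal 0.033 0.324 0.945
outer loop
vertex -1.704 3.646 -0.269
vertex -2.267 3.688 -0.264
vertex -2.103 2.016 0.304
endloop
endfacet
facet normal 0.054 0.781 -0.623
outer loop
vertex -2.267 3.688 -0.264
vertex -2.017 3.304 -0.724
vertex -2.641 3.441 -0.606
endloop
endfacet
facet normal -0.721 0.158 0.674
outer loop
vertex -2.267 3.688 -0.264
vertex -2.641 3.441 -0.606
vertex -2.103 2.016 0.304
endloop
endfacet
facet normal 0.053 0.780 -0.623
outer loop
vertex -2.641 3.441 -0.606
vertex -2.017 3.304 -0.724
vertex -2.545 3.09 -1.037
endloop
endfacet
facet normal -0.945 -0.323 0.053
outer loop
vertex -2.641 3.441 -0.606
vertex -2.545 3.09 -1.037
vertex -2.103 2.016 0.304
endloop
endfacet
facet normal 0.053 0.780 -0.623
outer loop
vertex -2.545 3.09 -1.037
vertex -2.017 3.304 -0.724
vertex -2.051 2.9 -1.233
endloop
endfacet
facet normal -0.471 -0.758 -0.452
outer loop
vertex -2.545 3.09 -1.037
vertex -2.051 2.9 -1.233
vertex -2.103 2.016 0.304
endloop
endfacet
facet normal 0.053 0.780 -0.623
outer loop
vertex -2.051 2.9 -1.233
vertex -2.017 3.304 -0.724
vertex -1.531 3.014 -1.046
endloop
endfacet
facet normal 0.345 -0.819 -0.459
outer loop
vertex -2.051 2.9 -1.233
vertex -1.531 3.014 -1.046
vertex -2.103 2.016 0.304
endloop
endfacet
facet normal -0.880 0.402 0.253
outer loop
vertex -1.597 2.056 -1.936
vertex -1.438 3.268 -3.312
vertex -2.195 1.242 -2.723
endloop
endfacet
facet normal -0.087 -0.659 0.747
outer loop
vertex -1.342 0.852 -2.968
vertex -1.597 2.056 -1.936
vertex -2.195 1.242 -2.723
endloop
endfacet
facet normal -0.880 0.402 0.254
outer loop
vertex -2.195 1.242 -2.723
vertex -1.438 3.268 -3.312
vertex -2.037 2.454 -4.098
endloop
endfacet
facet normal -0.467 -0.636 -0.614
outer loop
vertex -2.037 2.454 -4.098
vertex -1.342 0.852 -2.968
vertex -2.195 1.242 -2.723
endloop
endfacet
facet normal 0.467 0.636 0.614
outer loop
vertex -1.597 2.056 -1.936
vertex -0.585 2.878 -3.557
vertex -1.438 3.268 -3.312
endloop
endfacet
facet normal -0.086 -0.659 0.747
outer loop
vertex -0.743 1.666 -2.182
vertex -1.597 2.056 -1.936
vertex -1.342 0.852 -2.968
endloop
endfacet
facet normal 0.467 0.636 0.614
outer loop
vertex -0.743 1.666 -2.182
vertex -0.585 2.878 -3.557
vertex -1.597 2.056 -1.936
endloop
endfacet
facet normal 0.086 0.658 -0.748
outer loop
vertex -1.438 3.268 -3.312
vertex -0.585 2.878 -3.557
vertex -2.037 2.454 -4.098
endloop
endfacet
facet normal -0.467 -0.636 -0.614
outer loop
vertex -1.183 2.064 -4.344
vertex -1.342 0.852 -2.968
vertex -2.037 2.454 -4.098
endloop
endfacet
facet normal 0.086 0.659 -0.747
outer loop
vertex -2.037 2.454 -4.098
vertex -0.585 2.878 -3.557
vertex -1.183 2.064 -4.344
endloop
endfacet
facet normal 0.880 -0.403 -0.253
outer loop
vertex -1.183 2.064 -4.344
vertex -0.743 1.666 -2.182
vertex -1.342 0.852 -2.968
endloop
endfacet
facet normal 0.880 -0.402 -0.253
outer loop
vertex -0.585 2.878 -3.557
vertex -0.743 1.666 -2.182
vertex -1.183 2.064 -4.344
endloop
endfacet

endsolid


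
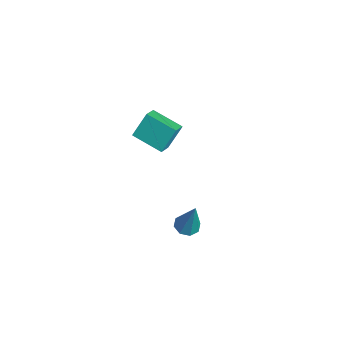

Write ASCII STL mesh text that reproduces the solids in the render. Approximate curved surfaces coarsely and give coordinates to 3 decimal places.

solid 
facet normal -0.304 -0.086 -0.949
outer loop
vertex 3.993 -0.646 -4.538
vertex 3.508 -1.051 -4.346
vertex 3.567 -0.399 -4.424
endloop
endfacet
facet normal 0.511 0.858 0.050
outer loop
vertex 3.993 -0.646 -4.538
vertex 3.567 -0.399 -4.424
vertex 4.152 -0.869 -2.334
endloop
endfacet
facet normal -0.303 -0.086 -0.949
outer loop
vertex 3.567 -0.399 -4.424
vertex 3.508 -1.051 -4.346
vertex 3.107 -0.533 -4.265
endloop
endfacet
facet normal -0.184 0.947 0.264
outer loop
vertex 3.567 -0.399 -4.424
vertex 3.107 -0.533 -4.265
vertex 4.152 -0.869 -2.334
endloop
endfacet
facet normal -0.304 -0.087 -0.949
outer loop
vertex 3.107 -0.533 -4.265
vertex 3.508 -1.051 -4.346
vertex 2.882 -0.971 -4.153
endloop
endfacet
facet normal -0.725 0.495 0.479
outer loop
vertex 3.107 -0.533 -4.265
vertex 2.882 -0.971 -4.153
vertex 4.152 -0.869 -2.334
endloop
endfacet
facet normal -0.304 -0.086 -0.949
outer loop
vertex 2.882 -0.971 -4.153
vertex 3.508 -1.051 -4.346
vertex 3.023 -1.456 -4.154
endloop
endfacet
facet normal -0.792 -0.231 0.566
outer loop
vertex 2.882 -0.971 -4.153
vertex 3.023 -1.456 -4.154
vertex 4.152 -0.869 -2.334
endloop
endfacet
facet normal -0.304 -0.086 -0.949
outer loop
vertex 3.023 -1.456 -4.154
vertex 3.508 -1.051 -4.346
vertex 3.449 -1.704 -4.268
endloop
endfacet
facet normal -0.344 -0.810 0.475
outer loop
vertex 3.023 -1.456 -4.154
vertex 3.449 -1.704 -4.268
vertex 4.152 -0.869 -2.334
endloop
endfacet
facet normal -0.303 -0.086 -0.949
outer loop
vertex 3.449 -1.704 -4.268
vertex 3.508 -1.051 -4.346
vertex 3.909 -1.569 -4.427
endloop
endfacet
facet normal 0.353 -0.899 0.260
outer loop
vertex 3.449 -1.704 -4.268
vertex 3.909 -1.569 -4.427
vertex 4.152 -0.869 -2.334
endloop
endfacet
facet normal -0.304 -0.087 -0.949
outer loop
vertex 3.909 -1.569 -4.427
vertex 3.508 -1.051 -4.346
vertex 4.134 -1.131 -4.539
endloop
endfacet
facet normal 0.893 -0.447 0.046
outer loop
vertex 3.909 -1.569 -4.427
vertex 4.134 -1.131 -4.539
vertex 4.152 -0.869 -2.334
endloop
endfacet
facet normal -0.304 -0.086 -0.949
outer loop
vertex 4.134 -1.131 -4.539
vertex 3.508 -1.051 -4.346
vertex 3.993 -0.646 -4.538
endloop
endfacet
facet normal 0.959 0.279 -0.041
outer loop
vertex 4.134 -1.131 -4.539
vertex 3.993 -0.646 -4.538
vertex 4.152 -0.869 -2.334
endloop
endfacet
facet normal -0.655 0.575 -0.490
outer loop
vertex -4.088 -0.072 -2.711
vertex -2.757 1.014 -3.214
vertex -3.877 -0.922 -3.991
endloop
endfacet
facet normal -0.743 -0.607 0.281
outer loop
vertex -3.203 -1.514 -3.486
vertex -4.088 -0.072 -2.711
vertex -3.877 -0.922 -3.991
endloop
endfacet
facet normal -0.655 0.575 -0.490
outer loop
vertex -3.877 -0.922 -3.991
vertex -2.757 1.014 -3.214
vertex -2.547 0.165 -4.493
endloop
endfacet
facet normal 0.137 -0.548 -0.825
outer loop
vertex -2.547 0.165 -4.493
vertex -3.203 -1.514 -3.486
vertex -3.877 -0.922 -3.991
endloop
endfacet
facet normal -0.136 0.549 0.825
outer loop
vertex -4.088 -0.072 -2.711
vertex -2.083 0.422 -2.709
vertex -2.757 1.014 -3.214
endloop
endfacet
facet normal -0.743 -0.607 0.281
outer loop
vertex -3.413 -0.665 -2.207
vertex -4.088 -0.072 -2.711
vertex -3.203 -1.514 -3.486
endloop
endfacet
facet normal -0.136 0.547 0.826
outer loop
vertex -3.413 -0.665 -2.207
vertex -2.083 0.422 -2.709
vertex -4.088 -0.072 -2.711
endloop
endfacet
facet normal 0.743 0.607 -0.281
outer loop
vertex -2.757 1.014 -3.214
vertex -2.083 0.422 -2.709
vertex -2.547 0.165 -4.493
endloop
endfacet
facet normal 0.135 -0.548 -0.826
outer loop
vertex -1.872 -0.428 -3.989
vertex -3.203 -1.514 -3.486
vertex -2.547 0.165 -4.493
endloop
endfacet
facet normal 0.743 0.607 -0.281
outer loop
vertex -2.547 0.165 -4.493
vertex -2.083 0.422 -2.709
vertex -1.872 -0.428 -3.989
endloop
endfacet
facet normal 0.655 -0.576 0.490
outer loop
vertex -1.872 -0.428 -3.989
vertex -3.413 -0.665 -2.207
vertex -3.203 -1.514 -3.486
endloop
endfacet
facet normal 0.655 -0.575 0.490
outer loop
vertex -2.083 0.422 -2.709
vertex -3.413 -0.665 -2.207
vertex -1.872 -0.428 -3.989
endloop
endfacet

endsolid


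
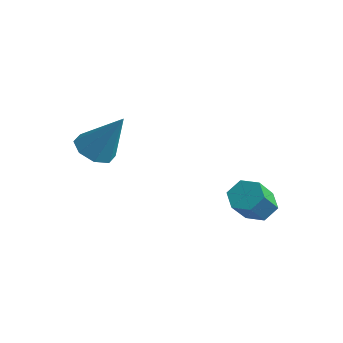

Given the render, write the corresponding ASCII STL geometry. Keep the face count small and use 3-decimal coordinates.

solid 
facet normal -0.121 0.656 -0.745
outer loop
vertex 0.367 0.183 -1.828
vertex -0.169 0.509 -1.454
vertex 0.522 0.731 -1.371
endloop
endfacet
facet normal 0.970 -0.082 -0.230
outer loop
vertex 0.367 0.183 -1.828
vertex 0.522 0.731 -1.371
vertex 0.544 -0.775 -0.74
endloop
endfacet
facet normal 0.970 -0.082 -0.230
outer loop
vertex 0.544 -0.775 -0.74
vertex 0.522 0.731 -1.371
vertex 0.699 -0.227 -0.283
endloop
endfacet
facet normal 0.121 -0.656 0.745
outer loop
vertex 0.544 -0.775 -0.74
vertex 0.699 -0.227 -0.283
vertex 0.009 -0.449 -0.366
endloop
endfacet
facet normal -0.122 0.657 -0.744
outer loop
vertex 0.522 0.731 -1.371
vertex -0.169 0.509 -1.454
vertex -0.014 1.057 -0.996
endloop
endfacet
facet normal 0.669 0.609 0.427
outer loop
vertex 0.522 0.731 -1.371
vertex -0.014 1.057 -0.996
vertex 0.699 -0.227 -0.283
endloop
endfacet
facet normal 0.668 0.609 0.428
outer loop
vertex 0.699 -0.227 -0.283
vertex -0.014 1.057 -0.996
vertex 0.163 0.099 0.091
endloop
endfacet
facet normal 0.121 -0.656 0.745
outer loop
vertex 0.699 -0.227 -0.283
vertex 0.163 0.099 0.091
vertex 0.009 -0.449 -0.366
endloop
endfacet
facet normal -0.121 0.656 -0.745
outer loop
vertex -0.014 1.057 -0.996
vertex -0.169 0.509 -1.454
vertex -0.704 0.835 -1.08
endloop
endfacet
facet normal -0.302 0.690 0.658
outer loop
vertex -0.014 1.057 -0.996
vertex -0.704 0.835 -1.08
vertex 0.163 0.099 0.091
endloop
endfacet
facet normal -0.301 0.691 0.657
outer loop
vertex 0.163 0.099 0.091
vertex -0.704 0.835 -1.08
vertex -0.527 -0.123 0.008
endloop
endfacet
facet normal 0.121 -0.656 0.745
outer loop
vertex 0.163 0.099 0.091
vertex -0.527 -0.123 0.008
vertex 0.009 -0.449 -0.366
endloop
endfacet
facet normal -0.121 0.656 -0.745
outer loop
vertex -0.704 0.835 -1.08
vertex -0.169 0.509 -1.454
vertex -0.859 0.287 -1.537
endloop
endfacet
facet normal -0.970 0.082 0.230
outer loop
vertex -0.704 0.835 -1.08
vertex -0.859 0.287 -1.537
vertex -0.527 -0.123 0.008
endloop
endfacet
facet normal -0.970 0.082 0.230
outer loop
vertex -0.527 -0.123 0.008
vertex -0.859 0.287 -1.537
vertex -0.682 -0.671 -0.449
endloop
endfacet
facet normal 0.121 -0.656 0.745
outer loop
vertex -0.527 -0.123 0.008
vertex -0.682 -0.671 -0.449
vertex 0.009 -0.449 -0.366
endloop
endfacet
facet normal -0.121 0.656 -0.745
outer loop
vertex -0.859 0.287 -1.537
vertex -0.169 0.509 -1.454
vertex -0.323 -0.039 -1.911
endloop
endfacet
facet normal -0.668 -0.609 -0.427
outer loop
vertex -0.859 0.287 -1.537
vertex -0.323 -0.039 -1.911
vertex -0.682 -0.671 -0.449
endloop
endfacet
facet normal -0.669 -0.608 -0.427
outer loop
vertex -0.682 -0.671 -0.449
vertex -0.323 -0.039 -1.911
vertex -0.146 -0.997 -0.824
endloop
endfacet
facet normal 0.122 -0.657 0.744
outer loop
vertex -0.682 -0.671 -0.449
vertex -0.146 -0.997 -0.824
vertex 0.009 -0.449 -0.366
endloop
endfacet
facet normal -0.121 0.656 -0.745
outer loop
vertex -0.323 -0.039 -1.911
vertex -0.169 0.509 -1.454
vertex 0.367 0.183 -1.828
endloop
endfacet
facet normal 0.301 -0.690 -0.658
outer loop
vertex -0.323 -0.039 -1.911
vertex 0.367 0.183 -1.828
vertex -0.146 -0.997 -0.824
endloop
endfacet
facet normal 0.302 -0.691 -0.657
outer loop
vertex -0.146 -0.997 -0.824
vertex 0.367 0.183 -1.828
vertex 0.544 -0.775 -0.74
endloop
endfacet
facet normal 0.121 -0.656 0.745
outer loop
vertex -0.146 -0.997 -0.824
vertex 0.544 -0.775 -0.74
vertex 0.009 -0.449 -0.366
endloop
endfacet
facet normal -0.481 -0.241 -0.843
outer loop
vertex -4.009 -2.864 1.003
vertex -4.471 -3.436 1.43
vertex -4.558 -2.611 1.244
endloop
endfacet
facet normal 0.395 0.916 -0.062
outer loop
vertex -4.009 -2.864 1.003
vertex -4.558 -2.611 1.244
vertex -3.489 -2.944 3.15
endloop
endfacet
facet normal -0.481 -0.241 -0.843
outer loop
vertex -4.558 -2.611 1.244
vertex -4.471 -3.436 1.43
vertex -5.056 -2.841 1.594
endloop
endfacet
facet normal -0.226 0.930 0.289
outer loop
vertex -4.558 -2.611 1.244
vertex -5.056 -2.841 1.594
vertex -3.489 -2.944 3.15
endloop
endfacet
facet normal -0.481 -0.241 -0.843
outer loop
vertex -5.056 -2.841 1.594
vertex -4.471 -3.436 1.43
vertex -5.211 -3.42 1.848
endloop
endfacet
facet normal -0.615 0.449 0.649
outer loop
vertex -5.056 -2.841 1.594
vertex -5.211 -3.42 1.848
vertex -3.489 -2.944 3.15
endloop
endfacet
facet normal -0.481 -0.241 -0.843
outer loop
vertex -5.211 -3.42 1.848
vertex -4.471 -3.436 1.43
vertex -4.932 -4.008 1.857
endloop
endfacet
facet normal -0.541 -0.244 0.805
outer loop
vertex -5.211 -3.42 1.848
vertex -4.932 -4.008 1.857
vertex -3.489 -2.944 3.15
endloop
endfacet
facet normal -0.481 -0.242 -0.843
outer loop
vertex -4.932 -4.008 1.857
vertex -4.471 -3.436 1.43
vertex -4.383 -4.26 1.616
endloop
endfacet
facet normal -0.049 -0.744 0.667
outer loop
vertex -4.932 -4.008 1.857
vertex -4.383 -4.26 1.616
vertex -3.489 -2.944 3.15
endloop
endfacet
facet normal -0.481 -0.242 -0.843
outer loop
vertex -4.383 -4.26 1.616
vertex -4.471 -3.436 1.43
vertex -3.885 -4.03 1.266
endloop
endfacet
facet normal 0.572 -0.757 0.316
outer loop
vertex -4.383 -4.26 1.616
vertex -3.885 -4.03 1.266
vertex -3.489 -2.944 3.15
endloop
endfacet
facet normal -0.481 -0.241 -0.843
outer loop
vertex -3.885 -4.03 1.266
vertex -4.471 -3.436 1.43
vertex -3.73 -3.451 1.012
endloop
endfacet
facet normal 0.960 -0.276 -0.043
outer loop
vertex -3.885 -4.03 1.266
vertex -3.73 -3.451 1.012
vertex -3.489 -2.944 3.15
endloop
endfacet
facet normal -0.481 -0.241 -0.843
outer loop
vertex -3.73 -3.451 1.012
vertex -4.471 -3.436 1.43
vertex -4.009 -2.864 1.003
endloop
endfacet
facet normal 0.886 0.418 -0.199
outer loop
vertex -3.73 -3.451 1.012
vertex -4.009 -2.864 1.003
vertex -3.489 -2.944 3.15
endloop
endfacet

endsolid


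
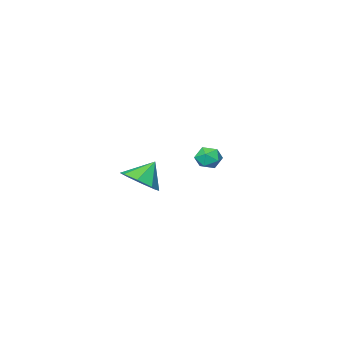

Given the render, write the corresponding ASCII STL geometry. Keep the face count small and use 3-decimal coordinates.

solid 
facet normal 0.625 -0.031 -0.780
outer loop
vertex 4.571 -0.195 2.998
vertex 3.716 -0.113 2.31
vertex 4.381 0.604 2.814
endloop
endfacet
facet normal 0.257 0.274 0.927
outer loop
vertex 4.571 -0.195 2.998
vertex 4.381 0.604 2.814
vertex 2.804 -0.067 3.45
endloop
endfacet
facet normal 0.624 -0.031 -0.780
outer loop
vertex 4.381 0.604 2.814
vertex 3.716 -0.113 2.31
vertex 3.801 0.984 2.335
endloop
endfacet
facet normal -0.053 0.750 0.659
outer loop
vertex 4.381 0.604 2.814
vertex 3.801 0.984 2.335
vertex 2.804 -0.067 3.45
endloop
endfacet
facet normal 0.624 -0.031 -0.780
outer loop
vertex 3.801 0.984 2.335
vertex 3.716 -0.113 2.31
vertex 3.172 0.721 1.842
endloop
endfacet
facet normal -0.542 0.797 0.266
outer loop
vertex 3.801 0.984 2.335
vertex 3.172 0.721 1.842
vertex 2.804 -0.067 3.45
endloop
endfacet
facet normal 0.624 -0.031 -0.781
outer loop
vertex 3.172 0.721 1.842
vertex 3.716 -0.113 2.31
vertex 2.861 -0.03 1.623
endloop
endfacet
facet normal -0.922 0.388 -0.021
outer loop
vertex 3.172 0.721 1.842
vertex 2.861 -0.03 1.623
vertex 2.804 -0.067 3.45
endloop
endfacet
facet normal 0.624 -0.031 -0.781
outer loop
vertex 2.861 -0.03 1.623
vertex 3.716 -0.113 2.31
vertex 3.051 -0.83 1.807
endloop
endfacet
facet normal -0.970 -0.239 -0.035
outer loop
vertex 2.861 -0.03 1.623
vertex 3.051 -0.83 1.807
vertex 2.804 -0.067 3.45
endloop
endfacet
facet normal 0.624 -0.031 -0.781
outer loop
vertex 3.051 -0.83 1.807
vertex 3.716 -0.113 2.31
vertex 3.63 -1.209 2.285
endloop
endfacet
facet normal -0.660 -0.715 0.233
outer loop
vertex 3.051 -0.83 1.807
vertex 3.63 -1.209 2.285
vertex 2.804 -0.067 3.45
endloop
endfacet
facet normal 0.625 -0.031 -0.780
outer loop
vertex 3.63 -1.209 2.285
vertex 3.716 -0.113 2.31
vertex 4.26 -0.946 2.779
endloop
endfacet
facet normal -0.172 -0.762 0.625
outer loop
vertex 3.63 -1.209 2.285
vertex 4.26 -0.946 2.779
vertex 2.804 -0.067 3.45
endloop
endfacet
facet normal 0.625 -0.031 -0.780
outer loop
vertex 4.26 -0.946 2.779
vertex 3.716 -0.113 2.31
vertex 4.571 -0.195 2.998
endloop
endfacet
facet normal 0.208 -0.352 0.913
outer loop
vertex 4.26 -0.946 2.779
vertex 4.571 -0.195 2.998
vertex 2.804 -0.067 3.45
endloop
endfacet
facet normal -0.477 0.774 -0.418
outer loop
vertex -3.207 -2.886 0.752
vertex -3.757 -2.904 1.346
vertex -3.091 -2.451 1.425
endloop
endfacet
facet normal 0.223 0.801 -0.556
outer loop
vertex -3.207 -2.886 0.752
vertex -3.091 -2.451 1.425
vertex -2.473 -2.854 1.092
endloop
endfacet
facet normal 0.405 0.198 -0.893
outer loop
vertex -3.207 -2.886 0.752
vertex -2.473 -2.854 1.092
vertex -2.757 -3.557 0.807
endloop
endfacet
facet normal -0.182 -0.201 -0.962
outer loop
vertex -3.207 -2.886 0.752
vertex -2.757 -3.557 0.807
vertex -3.551 -3.588 0.964
endloop
endfacet
facet normal -0.727 0.154 -0.669
outer loop
vertex -3.207 -2.886 0.752
vertex -3.551 -3.588 0.964
vertex -3.757 -2.904 1.346
endloop
endfacet
facet normal 0.570 0.819 0.066
outer loop
vertex -2.473 -2.854 1.092
vertex -3.091 -2.451 1.425
vertex -2.569 -2.852 1.896
endloop
endfacet
facet normal -0.562 0.775 0.290
outer loop
vertex -3.091 -2.451 1.425
vertex -3.757 -2.904 1.346
vertex -3.363 -2.883 2.053
endloop
endfacet
facet normal -0.967 -0.227 -0.115
outer loop
vertex -3.757 -2.904 1.346
vertex -3.551 -3.588 0.964
vertex -3.647 -3.586 1.768
endloop
endfacet
facet normal -0.085 -0.803 -0.589
outer loop
vertex -3.551 -3.588 0.964
vertex -2.757 -3.557 0.807
vertex -3.029 -3.989 1.435
endloop
endfacet
facet normal 0.865 -0.156 -0.477
outer loop
vertex -2.757 -3.557 0.807
vertex -2.473 -2.854 1.092
vertex -2.363 -3.536 1.514
endloop
endfacet
facet normal 0.182 0.201 0.962
outer loop
vertex -2.913 -3.554 2.108
vertex -2.569 -2.852 1.896
vertex -3.363 -2.883 2.053
endloop
endfacet
facet normal -0.405 -0.198 0.893
outer loop
vertex -2.913 -3.554 2.108
vertex -3.363 -2.883 2.053
vertex -3.647 -3.586 1.768
endloop
endfacet
facet normal -0.223 -0.801 0.556
outer loop
vertex -2.913 -3.554 2.108
vertex -3.647 -3.586 1.768
vertex -3.029 -3.989 1.435
endloop
endfacet
facet normal 0.477 -0.774 0.418
outer loop
vertex -2.913 -3.554 2.108
vertex -3.029 -3.989 1.435
vertex -2.363 -3.536 1.514
endloop
endfacet
facet normal 0.727 -0.154 0.669
outer loop
vertex -2.913 -3.554 2.108
vertex -2.363 -3.536 1.514
vertex -2.569 -2.852 1.896
endloop
endfacet
facet normal 0.085 0.803 0.589
outer loop
vertex -3.363 -2.883 2.053
vertex -2.569 -2.852 1.896
vertex -3.091 -2.451 1.425
endloop
endfacet
facet normal -0.865 0.156 0.477
outer loop
vertex -3.647 -3.586 1.768
vertex -3.363 -2.883 2.053
vertex -3.757 -2.904 1.346
endloop
endfacet
facet normal -0.570 -0.819 -0.066
outer loop
vertex -3.029 -3.989 1.435
vertex -3.647 -3.586 1.768
vertex -3.551 -3.588 0.964
endloop
endfacet
facet normal 0.562 -0.775 -0.290
outer loop
vertex -2.363 -3.536 1.514
vertex -3.029 -3.989 1.435
vertex -2.757 -3.557 0.807
endloop
endfacet
facet normal 0.967 0.227 0.115
outer loop
vertex -2.569 -2.852 1.896
vertex -2.363 -3.536 1.514
vertex -2.473 -2.854 1.092
endloop
endfacet

endsolid


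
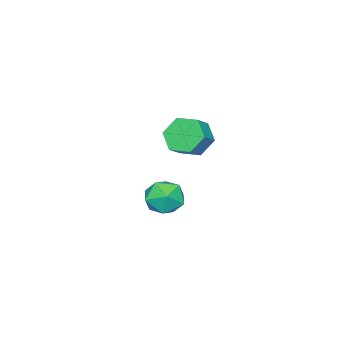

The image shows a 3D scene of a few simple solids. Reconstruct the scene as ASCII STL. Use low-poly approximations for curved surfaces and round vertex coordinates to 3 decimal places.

solid 
facet normal -0.959 -0.273 -0.075
outer loop
vertex -0.576 1.614 -3.751
vertex -0.263 0.63 -4.169
vertex -0.384 0.754 -3.068
endloop
endfacet
facet normal -0.865 0.179 0.469
outer loop
vertex -0.576 1.614 -3.751
vertex -0.384 0.754 -3.068
vertex -0.025 1.773 -2.795
endloop
endfacet
facet normal -0.588 0.782 0.209
outer loop
vertex -0.576 1.614 -3.751
vertex -0.025 1.773 -2.795
vertex 0.317 2.279 -3.728
endloop
endfacet
facet normal -0.510 0.702 -0.497
outer loop
vertex -0.576 1.614 -3.751
vertex 0.317 2.279 -3.728
vertex 0.171 1.572 -4.577
endloop
endfacet
facet normal -0.739 0.050 -0.671
outer loop
vertex -0.576 1.614 -3.751
vertex 0.171 1.572 -4.577
vertex -0.263 0.63 -4.169
endloop
endfacet
facet normal -0.388 -0.109 0.915
outer loop
vertex -0.025 1.773 -2.795
vertex -0.384 0.754 -3.068
vertex 0.629 0.888 -2.623
endloop
endfacet
facet normal -0.539 -0.841 0.035
outer loop
vertex -0.384 0.754 -3.068
vertex -0.263 0.63 -4.169
vertex 0.483 0.181 -3.472
endloop
endfacet
facet normal -0.185 -0.318 -0.930
outer loop
vertex -0.263 0.63 -4.169
vertex 0.171 1.572 -4.577
vertex 0.825 0.687 -4.405
endloop
endfacet
facet normal 0.187 0.739 -0.647
outer loop
vertex 0.171 1.572 -4.577
vertex 0.317 2.279 -3.728
vertex 1.184 1.706 -4.132
endloop
endfacet
facet normal 0.062 0.868 0.493
outer loop
vertex 0.317 2.279 -3.728
vertex -0.025 1.773 -2.795
vertex 1.063 1.83 -3.031
endloop
endfacet
facet normal 0.510 -0.702 0.497
outer loop
vertex 1.376 0.846 -3.449
vertex 0.629 0.888 -2.623
vertex 0.483 0.181 -3.472
endloop
endfacet
facet normal 0.588 -0.782 -0.209
outer loop
vertex 1.376 0.846 -3.449
vertex 0.483 0.181 -3.472
vertex 0.825 0.687 -4.405
endloop
endfacet
facet normal 0.865 -0.179 -0.469
outer loop
vertex 1.376 0.846 -3.449
vertex 0.825 0.687 -4.405
vertex 1.184 1.706 -4.132
endloop
endfacet
facet normal 0.959 0.273 0.075
outer loop
vertex 1.376 0.846 -3.449
vertex 1.184 1.706 -4.132
vertex 1.063 1.83 -3.031
endloop
endfacet
facet normal 0.739 -0.050 0.671
outer loop
vertex 1.376 0.846 -3.449
vertex 1.063 1.83 -3.031
vertex 0.629 0.888 -2.623
endloop
endfacet
facet normal -0.187 -0.739 0.647
outer loop
vertex 0.483 0.181 -3.472
vertex 0.629 0.888 -2.623
vertex -0.384 0.754 -3.068
endloop
endfacet
facet normal -0.062 -0.868 -0.493
outer loop
vertex 0.825 0.687 -4.405
vertex 0.483 0.181 -3.472
vertex -0.263 0.63 -4.169
endloop
endfacet
facet normal 0.388 0.109 -0.915
outer loop
vertex 1.184 1.706 -4.132
vertex 0.825 0.687 -4.405
vertex 0.171 1.572 -4.577
endloop
endfacet
facet normal 0.539 0.841 -0.035
outer loop
vertex 1.063 1.83 -3.031
vertex 1.184 1.706 -4.132
vertex 0.317 2.279 -3.728
endloop
endfacet
facet normal 0.185 0.318 0.930
outer loop
vertex 0.629 0.888 -2.623
vertex 1.063 1.83 -3.031
vertex -0.025 1.773 -2.795
endloop
endfacet
facet normal -0.817 -0.031 -0.575
outer loop
vertex 2.12 3.286 0.782
vertex 1.549 3.644 1.574
vertex 1.992 4.311 0.909
endloop
endfacet
facet normal 0.562 0.170 -0.809
outer loop
vertex 2.12 3.286 0.782
vertex 1.992 4.311 0.909
vertex 2.962 3.318 1.374
endloop
endfacet
facet normal 0.563 0.171 -0.808
outer loop
vertex 2.962 3.318 1.374
vertex 1.992 4.311 0.909
vertex 2.834 4.342 1.502
endloop
endfacet
facet normal 0.817 0.030 0.576
outer loop
vertex 2.962 3.318 1.374
vertex 2.834 4.342 1.502
vertex 2.391 3.676 2.166
endloop
endfacet
facet normal -0.817 -0.031 -0.575
outer loop
vertex 1.992 4.311 0.909
vertex 1.549 3.644 1.574
vertex 1.421 4.668 1.701
endloop
endfacet
facet normal 0.175 0.939 -0.297
outer loop
vertex 1.992 4.311 0.909
vertex 1.421 4.668 1.701
vertex 2.834 4.342 1.502
endloop
endfacet
facet normal 0.174 0.938 -0.298
outer loop
vertex 2.834 4.342 1.502
vertex 1.421 4.668 1.701
vertex 2.263 4.7 2.294
endloop
endfacet
facet normal 0.817 0.030 0.576
outer loop
vertex 2.834 4.342 1.502
vertex 2.263 4.7 2.294
vertex 2.391 3.676 2.166
endloop
endfacet
facet normal -0.817 -0.031 -0.575
outer loop
vertex 1.421 4.668 1.701
vertex 1.549 3.644 1.574
vertex 0.978 4.002 2.366
endloop
endfacet
facet normal -0.388 0.768 0.510
outer loop
vertex 1.421 4.668 1.701
vertex 0.978 4.002 2.366
vertex 2.263 4.7 2.294
endloop
endfacet
facet normal -0.388 0.767 0.511
outer loop
vertex 2.263 4.7 2.294
vertex 0.978 4.002 2.366
vertex 1.82 4.034 2.958
endloop
endfacet
facet normal 0.817 0.030 0.576
outer loop
vertex 2.263 4.7 2.294
vertex 1.82 4.034 2.958
vertex 2.391 3.676 2.166
endloop
endfacet
facet normal -0.817 -0.030 -0.576
outer loop
vertex 0.978 4.002 2.366
vertex 1.549 3.644 1.574
vertex 1.106 2.978 2.238
endloop
endfacet
facet normal -0.562 -0.171 0.809
outer loop
vertex 0.978 4.002 2.366
vertex 1.106 2.978 2.238
vertex 1.82 4.034 2.958
endloop
endfacet
facet normal -0.563 -0.171 0.809
outer loop
vertex 1.82 4.034 2.958
vertex 1.106 2.978 2.238
vertex 1.948 3.009 2.831
endloop
endfacet
facet normal 0.817 0.031 0.575
outer loop
vertex 1.82 4.034 2.958
vertex 1.948 3.009 2.831
vertex 2.391 3.676 2.166
endloop
endfacet
facet normal -0.817 -0.030 -0.576
outer loop
vertex 1.106 2.978 2.238
vertex 1.549 3.644 1.574
vertex 1.677 2.62 1.446
endloop
endfacet
facet normal -0.175 -0.938 0.298
outer loop
vertex 1.106 2.978 2.238
vertex 1.677 2.62 1.446
vertex 1.948 3.009 2.831
endloop
endfacet
facet normal -0.174 -0.939 0.298
outer loop
vertex 1.948 3.009 2.831
vertex 1.677 2.62 1.446
vertex 2.519 2.652 2.039
endloop
endfacet
facet normal 0.817 0.031 0.575
outer loop
vertex 1.948 3.009 2.831
vertex 2.519 2.652 2.039
vertex 2.391 3.676 2.166
endloop
endfacet
facet normal -0.817 -0.030 -0.576
outer loop
vertex 1.677 2.62 1.446
vertex 1.549 3.644 1.574
vertex 2.12 3.286 0.782
endloop
endfacet
facet normal 0.389 -0.767 -0.510
outer loop
vertex 1.677 2.62 1.446
vertex 2.12 3.286 0.782
vertex 2.519 2.652 2.039
endloop
endfacet
facet normal 0.388 -0.768 -0.510
outer loop
vertex 2.519 2.652 2.039
vertex 2.12 3.286 0.782
vertex 2.962 3.318 1.374
endloop
endfacet
facet normal 0.817 0.031 0.575
outer loop
vertex 2.519 2.652 2.039
vertex 2.962 3.318 1.374
vertex 2.391 3.676 2.166
endloop
endfacet

endsolid


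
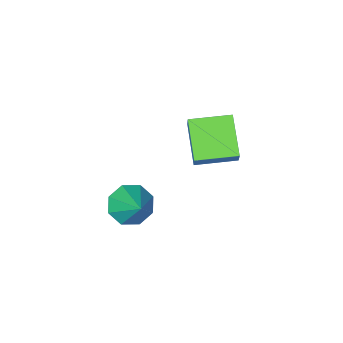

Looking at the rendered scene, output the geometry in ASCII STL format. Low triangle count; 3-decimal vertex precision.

solid 
facet normal -0.306 -0.468 -0.829
outer loop
vertex -1.098 -2.354 -0.787
vertex -2.723 -1.499 -0.67
vertex -0.384 -0.843 -1.905
endloop
endfacet
facet normal 0.883 -0.464 -0.064
outer loop
vertex -0.017 -0.281 -0.91
vertex -1.098 -2.354 -0.787
vertex -0.384 -0.843 -1.905
endloop
endfacet
facet normal -0.306 -0.468 -0.829
outer loop
vertex -0.384 -0.843 -1.905
vertex -2.723 -1.499 -0.67
vertex -2.009 0.012 -1.787
endloop
endfacet
facet normal 0.355 0.752 -0.556
outer loop
vertex -2.009 0.012 -1.787
vertex -0.017 -0.281 -0.91
vertex -0.384 -0.843 -1.905
endloop
endfacet
facet normal -0.355 -0.752 0.556
outer loop
vertex -1.098 -2.354 -0.787
vertex -2.356 -0.937 0.325
vertex -2.723 -1.499 -0.67
endloop
endfacet
facet normal 0.883 -0.464 -0.064
outer loop
vertex -0.731 -1.792 0.207
vertex -1.098 -2.354 -0.787
vertex -0.017 -0.281 -0.91
endloop
endfacet
facet normal -0.355 -0.752 0.556
outer loop
vertex -0.731 -1.792 0.207
vertex -2.356 -0.937 0.325
vertex -1.098 -2.354 -0.787
endloop
endfacet
facet normal -0.883 0.464 0.064
outer loop
vertex -2.723 -1.499 -0.67
vertex -2.356 -0.937 0.325
vertex -2.009 0.012 -1.787
endloop
endfacet
facet normal 0.355 0.751 -0.556
outer loop
vertex -1.642 0.574 -0.793
vertex -0.017 -0.281 -0.91
vertex -2.009 0.012 -1.787
endloop
endfacet
facet normal -0.883 0.464 0.064
outer loop
vertex -2.009 0.012 -1.787
vertex -2.356 -0.937 0.325
vertex -1.642 0.574 -0.793
endloop
endfacet
facet normal 0.306 0.468 0.829
outer loop
vertex -1.642 0.574 -0.793
vertex -0.731 -1.792 0.207
vertex -0.017 -0.281 -0.91
endloop
endfacet
facet normal 0.307 0.468 0.829
outer loop
vertex -2.356 -0.937 0.325
vertex -0.731 -1.792 0.207
vertex -1.642 0.574 -0.793
endloop
endfacet
facet normal -0.214 -0.735 -0.643
outer loop
vertex 3.728 -0.803 -1.604
vertex 3.059 -0.231 -2.035
vertex 4.016 -0.396 -2.165
endloop
endfacet
facet normal 0.902 -0.048 0.429
outer loop
vertex 3.728 -0.803 -1.604
vertex 4.016 -0.396 -2.165
vertex 3.461 1.151 -0.825
endloop
endfacet
facet normal -0.214 -0.734 -0.644
outer loop
vertex 4.016 -0.396 -2.165
vertex 3.059 -0.231 -2.035
vertex 3.744 0.108 -2.649
endloop
endfacet
facet normal 0.910 0.405 -0.090
outer loop
vertex 4.016 -0.396 -2.165
vertex 3.744 0.108 -2.649
vertex 3.461 1.151 -0.825
endloop
endfacet
facet normal -0.213 -0.735 -0.644
outer loop
vertex 3.744 0.108 -2.649
vertex 3.059 -0.231 -2.035
vertex 3.07 0.413 -2.774
endloop
endfacet
facet normal 0.439 0.808 -0.394
outer loop
vertex 3.744 0.108 -2.649
vertex 3.07 0.413 -2.774
vertex 3.461 1.151 -0.825
endloop
endfacet
facet normal -0.214 -0.735 -0.644
outer loop
vertex 3.07 0.413 -2.774
vertex 3.059 -0.231 -2.035
vertex 2.39 0.341 -2.466
endloop
endfacet
facet normal -0.235 0.924 -0.303
outer loop
vertex 3.07 0.413 -2.774
vertex 2.39 0.341 -2.466
vertex 3.461 1.151 -0.825
endloop
endfacet
facet normal -0.214 -0.735 -0.643
outer loop
vertex 2.39 0.341 -2.466
vertex 3.059 -0.231 -2.035
vertex 2.102 -0.066 -1.905
endloop
endfacet
facet normal -0.717 0.685 0.129
outer loop
vertex 2.39 0.341 -2.466
vertex 2.102 -0.066 -1.905
vertex 3.461 1.151 -0.825
endloop
endfacet
facet normal -0.214 -0.734 -0.644
outer loop
vertex 2.102 -0.066 -1.905
vertex 3.059 -0.231 -2.035
vertex 2.375 -0.57 -1.421
endloop
endfacet
facet normal -0.724 0.232 0.650
outer loop
vertex 2.102 -0.066 -1.905
vertex 2.375 -0.57 -1.421
vertex 3.461 1.151 -0.825
endloop
endfacet
facet normal -0.214 -0.735 -0.644
outer loop
vertex 2.375 -0.57 -1.421
vertex 3.059 -0.231 -2.035
vertex 3.048 -0.875 -1.296
endloop
endfacet
facet normal -0.254 -0.170 0.952
outer loop
vertex 2.375 -0.57 -1.421
vertex 3.048 -0.875 -1.296
vertex 3.461 1.151 -0.825
endloop
endfacet
facet normal -0.214 -0.735 -0.644
outer loop
vertex 3.048 -0.875 -1.296
vertex 3.059 -0.231 -2.035
vertex 3.728 -0.803 -1.604
endloop
endfacet
facet normal 0.420 -0.286 0.861
outer loop
vertex 3.048 -0.875 -1.296
vertex 3.728 -0.803 -1.604
vertex 3.461 1.151 -0.825
endloop
endfacet

endsolid


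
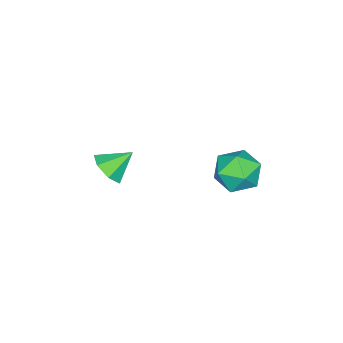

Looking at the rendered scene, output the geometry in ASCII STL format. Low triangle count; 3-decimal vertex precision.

solid 
facet normal 0.541 -0.561 -0.626
outer loop
vertex 4.134 -3.674 0.176
vertex 3.47 -4.093 -0.022
vertex 3.766 -3.423 -0.367
endloop
endfacet
facet normal 0.287 0.929 0.234
outer loop
vertex 4.134 -3.674 0.176
vertex 3.766 -3.423 -0.367
vertex 2.81 -3.407 0.742
endloop
endfacet
facet normal 0.541 -0.561 -0.626
outer loop
vertex 3.766 -3.423 -0.367
vertex 3.47 -4.093 -0.022
vertex 3.175 -3.676 -0.651
endloop
endfacet
facet normal -0.276 0.928 -0.252
outer loop
vertex 3.766 -3.423 -0.367
vertex 3.175 -3.676 -0.651
vertex 2.81 -3.407 0.742
endloop
endfacet
facet normal 0.541 -0.562 -0.626
outer loop
vertex 3.175 -3.676 -0.651
vertex 3.47 -4.093 -0.022
vertex 2.806 -4.243 -0.461
endloop
endfacet
facet normal -0.841 0.445 -0.306
outer loop
vertex 3.175 -3.676 -0.651
vertex 2.806 -4.243 -0.461
vertex 2.81 -3.407 0.742
endloop
endfacet
facet normal 0.541 -0.563 -0.625
outer loop
vertex 2.806 -4.243 -0.461
vertex 3.47 -4.093 -0.022
vertex 2.936 -4.697 0.06
endloop
endfacet
facet normal -0.982 -0.154 0.111
outer loop
vertex 2.806 -4.243 -0.461
vertex 2.936 -4.697 0.06
vertex 2.81 -3.407 0.742
endloop
endfacet
facet normal 0.540 -0.563 -0.626
outer loop
vertex 2.936 -4.697 0.06
vertex 3.47 -4.093 -0.022
vertex 3.469 -4.696 0.519
endloop
endfacet
facet normal -0.591 -0.421 0.688
outer loop
vertex 2.936 -4.697 0.06
vertex 3.469 -4.696 0.519
vertex 2.81 -3.407 0.742
endloop
endfacet
facet normal 0.541 -0.562 -0.626
outer loop
vertex 3.469 -4.696 0.519
vertex 3.47 -4.093 -0.022
vertex 4.002 -4.241 0.571
endloop
endfacet
facet normal 0.034 -0.153 0.988
outer loop
vertex 3.469 -4.696 0.519
vertex 4.002 -4.241 0.571
vertex 2.81 -3.407 0.742
endloop
endfacet
facet normal 0.541 -0.562 -0.626
outer loop
vertex 4.002 -4.241 0.571
vertex 3.47 -4.093 -0.022
vertex 4.134 -3.674 0.176
endloop
endfacet
facet normal 0.426 0.448 0.786
outer loop
vertex 4.002 -4.241 0.571
vertex 4.134 -3.674 0.176
vertex 2.81 -3.407 0.742
endloop
endfacet
facet normal -0.468 0.273 0.841
outer loop
vertex 1.786 1.41 1.405
vertex 1.34 0.494 1.454
vertex 2.242 0.647 1.906
endloop
endfacet
facet normal 0.160 0.607 0.778
outer loop
vertex 1.786 1.41 1.405
vertex 2.242 0.647 1.906
vertex 2.792 1.266 1.31
endloop
endfacet
facet normal 0.155 0.974 0.167
outer loop
vertex 1.786 1.41 1.405
vertex 2.792 1.266 1.31
vertex 2.23 1.496 0.49
endloop
endfacet
facet normal -0.476 0.867 -0.149
outer loop
vertex 1.786 1.41 1.405
vertex 2.23 1.496 0.49
vertex 1.333 1.019 0.579
endloop
endfacet
facet normal -0.861 0.433 0.267
outer loop
vertex 1.786 1.41 1.405
vertex 1.333 1.019 0.579
vertex 1.34 0.494 1.454
endloop
endfacet
facet normal 0.671 0.110 0.733
outer loop
vertex 2.792 1.266 1.31
vertex 2.242 0.647 1.906
vertex 2.967 0.261 1.301
endloop
endfacet
facet normal -0.345 -0.430 0.834
outer loop
vertex 2.242 0.647 1.906
vertex 1.34 0.494 1.454
vertex 2.07 -0.216 1.39
endloop
endfacet
facet normal -0.981 -0.170 -0.094
outer loop
vertex 1.34 0.494 1.454
vertex 1.333 1.019 0.579
vertex 1.508 0.014 0.57
endloop
endfacet
facet normal -0.358 0.531 -0.768
outer loop
vertex 1.333 1.019 0.579
vertex 2.23 1.496 0.49
vertex 2.058 0.633 -0.026
endloop
endfacet
facet normal 0.662 0.704 -0.256
outer loop
vertex 2.23 1.496 0.49
vertex 2.792 1.266 1.31
vertex 2.96 0.786 0.426
endloop
endfacet
facet normal 0.476 -0.867 0.149
outer loop
vertex 2.514 -0.13 0.475
vertex 2.967 0.261 1.301
vertex 2.07 -0.216 1.39
endloop
endfacet
facet normal -0.155 -0.974 -0.167
outer loop
vertex 2.514 -0.13 0.475
vertex 2.07 -0.216 1.39
vertex 1.508 0.014 0.57
endloop
endfacet
facet normal -0.160 -0.607 -0.778
outer loop
vertex 2.514 -0.13 0.475
vertex 1.508 0.014 0.57
vertex 2.058 0.633 -0.026
endloop
endfacet
facet normal 0.468 -0.273 -0.841
outer loop
vertex 2.514 -0.13 0.475
vertex 2.058 0.633 -0.026
vertex 2.96 0.786 0.426
endloop
endfacet
facet normal 0.861 -0.433 -0.267
outer loop
vertex 2.514 -0.13 0.475
vertex 2.96 0.786 0.426
vertex 2.967 0.261 1.301
endloop
endfacet
facet normal 0.358 -0.531 0.768
outer loop
vertex 2.07 -0.216 1.39
vertex 2.967 0.261 1.301
vertex 2.242 0.647 1.906
endloop
endfacet
facet normal -0.662 -0.704 0.256
outer loop
vertex 1.508 0.014 0.57
vertex 2.07 -0.216 1.39
vertex 1.34 0.494 1.454
endloop
endfacet
facet normal -0.671 -0.110 -0.733
outer loop
vertex 2.058 0.633 -0.026
vertex 1.508 0.014 0.57
vertex 1.333 1.019 0.579
endloop
endfacet
facet normal 0.345 0.430 -0.834
outer loop
vertex 2.96 0.786 0.426
vertex 2.058 0.633 -0.026
vertex 2.23 1.496 0.49
endloop
endfacet
facet normal 0.981 0.170 0.094
outer loop
vertex 2.967 0.261 1.301
vertex 2.96 0.786 0.426
vertex 2.792 1.266 1.31
endloop
endfacet

endsolid
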